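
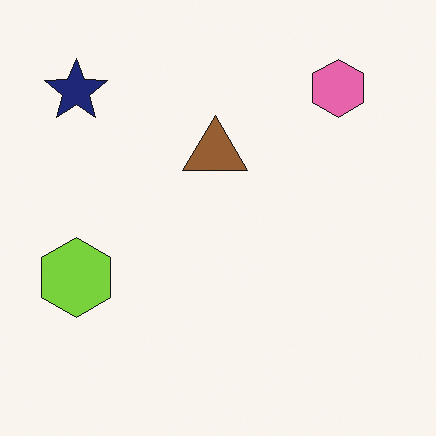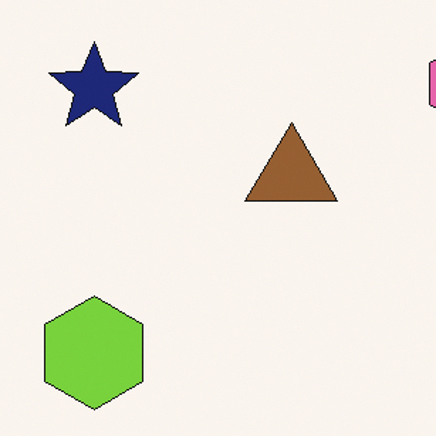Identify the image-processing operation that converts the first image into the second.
The second image is the first cropped to a modestly smaller region and rescaled.

The visible shapes are larger and the field of view is narrower; shapes near the original edges may be partly or wholly outside the frame — a crop-and-rescale.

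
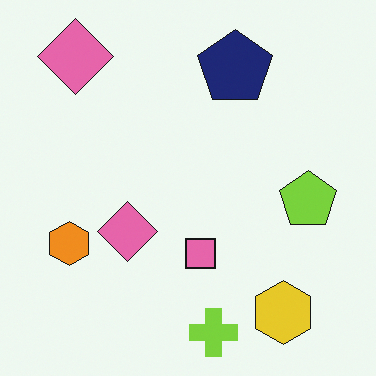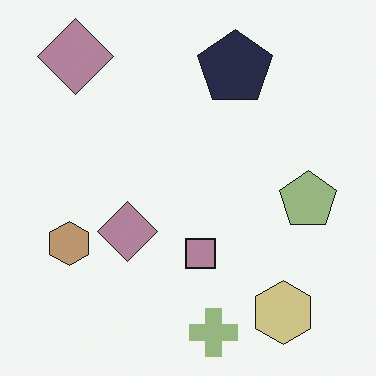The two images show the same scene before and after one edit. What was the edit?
This is the original image heavily desaturated.

All colors are more muted and greyish — a global saturation change.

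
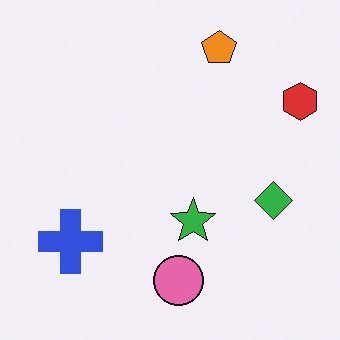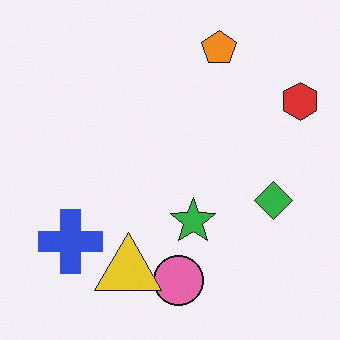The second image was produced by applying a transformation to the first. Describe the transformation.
This is the original image overlaid with an additional yellow triangle.

A yellow triangle appears in the second image that is absent from the first.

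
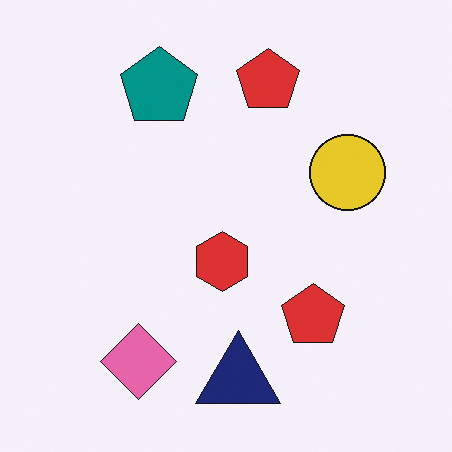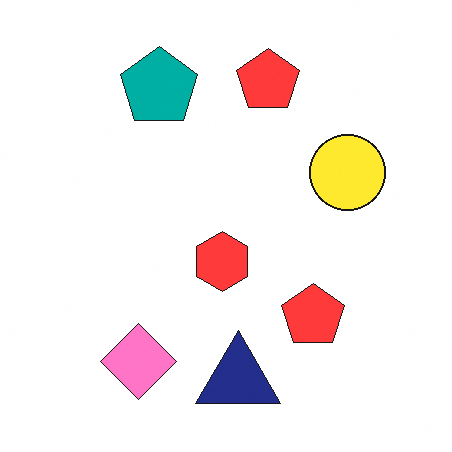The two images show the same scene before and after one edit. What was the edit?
This is the original image brightened a little.

Every pixel — background and shapes alike — is uniformly brightened.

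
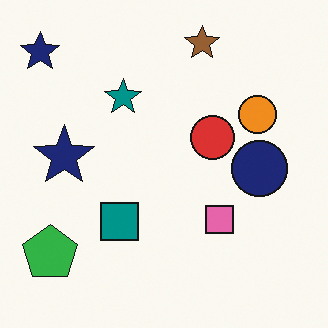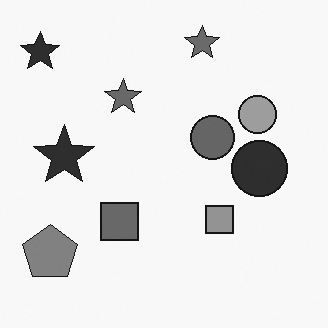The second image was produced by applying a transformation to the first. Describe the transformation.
The transformation is: converted to grayscale.

All color is removed — every shape is now a shade of grey.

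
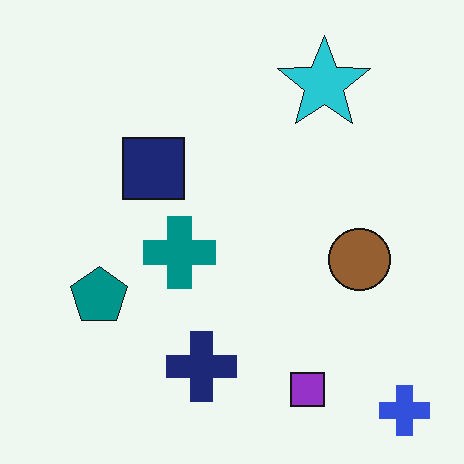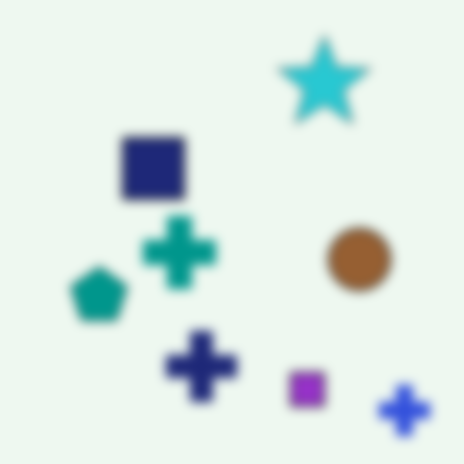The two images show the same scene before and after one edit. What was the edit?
Strongly gaussian-blurred.

Shape edges and outlines are uniformly softened across the whole image.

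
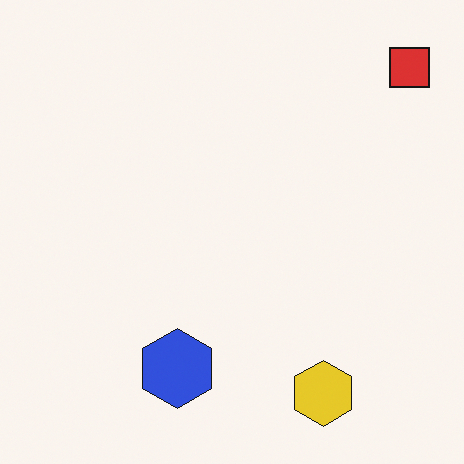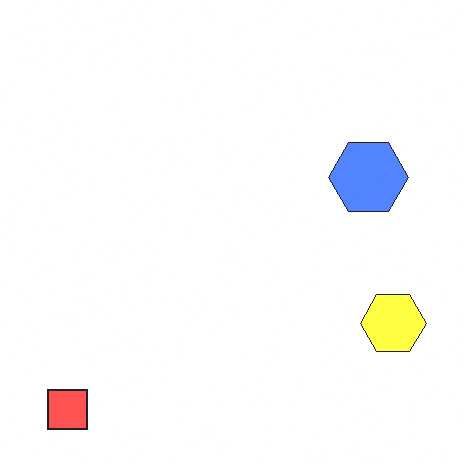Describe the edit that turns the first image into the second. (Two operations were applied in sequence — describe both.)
The image was transposed (reflected across the top-left ↔ bottom-right diagonal), then substantially brightened.

Shapes have swapped their row and column positions — what was in the top-right is now in the bottom-left — a diagonal reflection. Every pixel — background and shapes alike — is uniformly brightened.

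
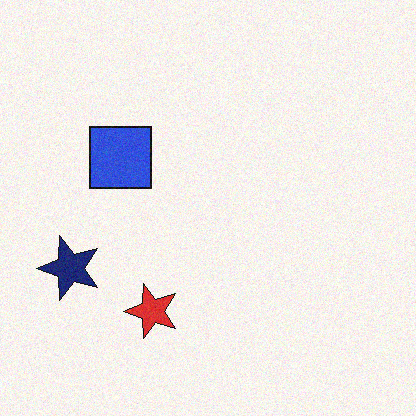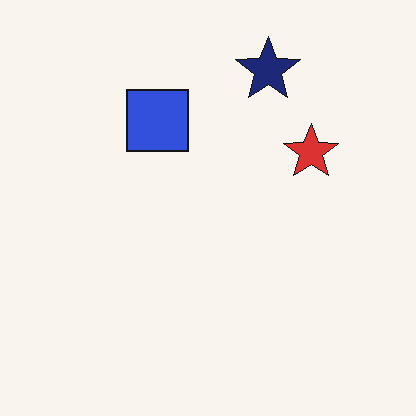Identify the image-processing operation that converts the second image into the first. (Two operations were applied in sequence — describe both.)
Transposed (reflected across the top-left ↔ bottom-right diagonal), then degraded with subtle gaussian noise.

Shapes have swapped their row and column positions — what was in the top-right is now in the bottom-left — a diagonal reflection. Random speckle covers the whole image, including the flat background.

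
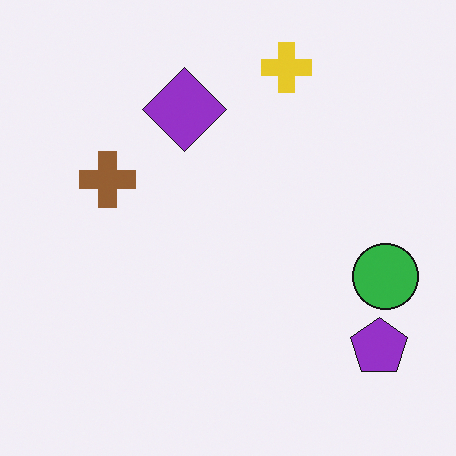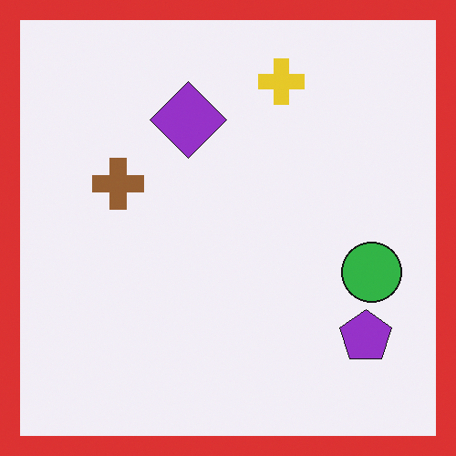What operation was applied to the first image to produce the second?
The image was framed with a red border.

A solid red frame runs around the edge of the second image, with the content slightly shrunk inside it.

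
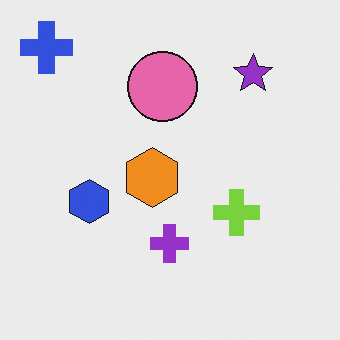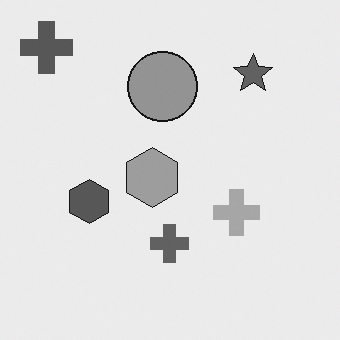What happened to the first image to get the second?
The transformation is: converted to grayscale.

All color is removed — every shape is now a shade of grey.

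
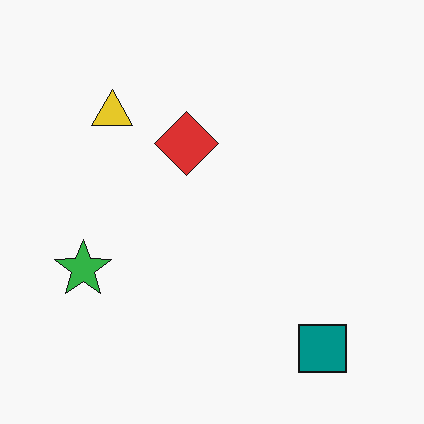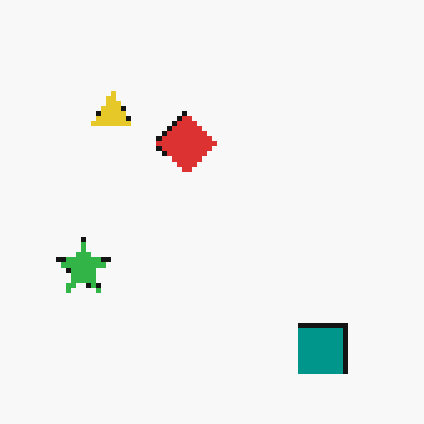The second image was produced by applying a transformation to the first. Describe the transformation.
This is the original image mildly pixelated.

Shapes are reduced to large square blocks; fine edges and outlines are lost — a downscale-then-upscale (mosaic) effect.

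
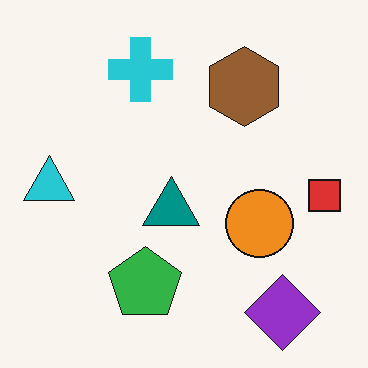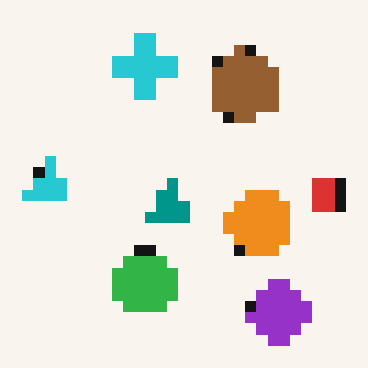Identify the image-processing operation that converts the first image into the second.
It was heavily pixelated into large blocks.

Shapes are reduced to large square blocks; fine edges and outlines are lost — a downscale-then-upscale (mosaic) effect.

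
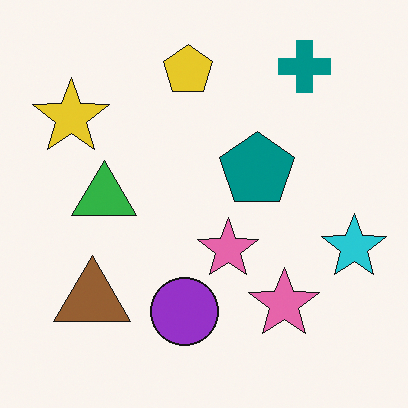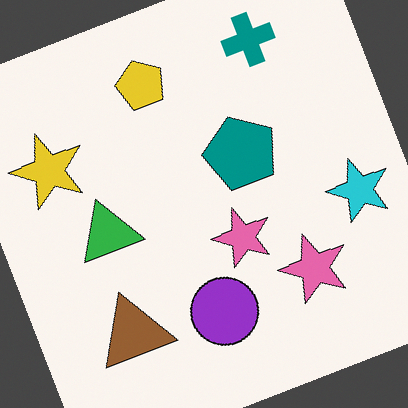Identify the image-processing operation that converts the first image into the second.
It was rotated counter-clockwise by a moderate amount.

Every shape is tilted by the same angle and the image corners show triangular fill wedges — a whole-image rotation by a non-right angle.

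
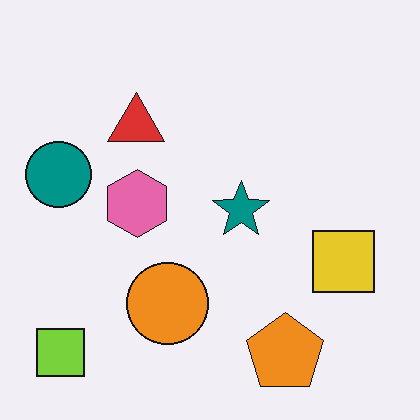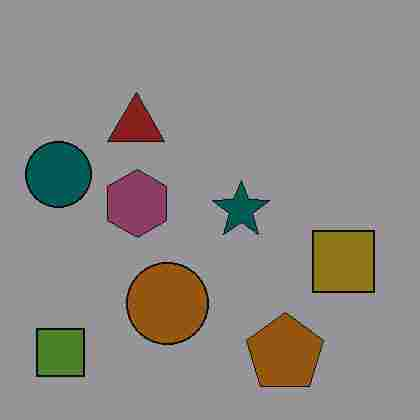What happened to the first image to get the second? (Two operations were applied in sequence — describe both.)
It was substantially darkened, then degraded with heavy JPEG compression.

Every pixel — background and shapes alike — is uniformly darkened. Blocky 8×8 compression artifacts appear around shape edges and the flat background shows ringing — characteristic JPEG degradation.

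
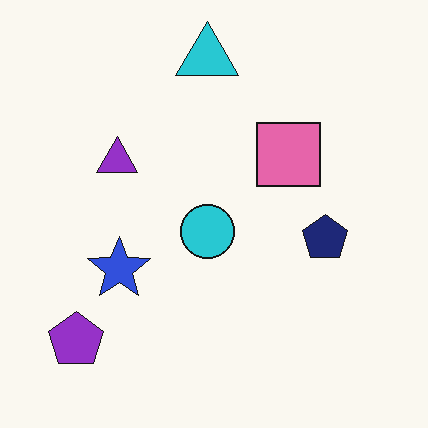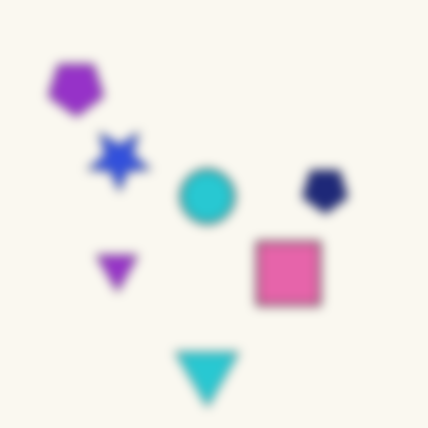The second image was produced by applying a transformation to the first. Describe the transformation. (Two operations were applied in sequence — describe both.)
The image was flipped vertically (top ↔ bottom), then strongly gaussian-blurred.

The cyan triangle is in the top of the first image and the bottom of the second — shapes on opposite sides of the horizontal midline have swapped in a mirror flip. Shape edges and outlines are uniformly softened across the whole image.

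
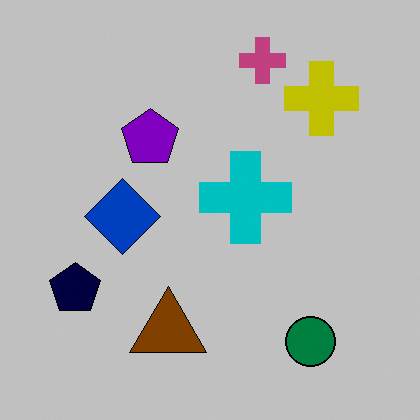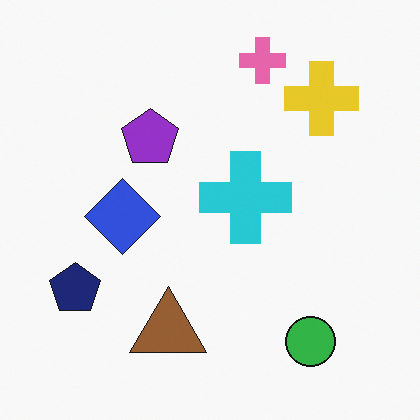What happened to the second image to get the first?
Heavily posterized to just a handful of flat colors.

Each flat color has snapped to a coarser quantized level — most visibly, the near-white background has dropped to a flat grey.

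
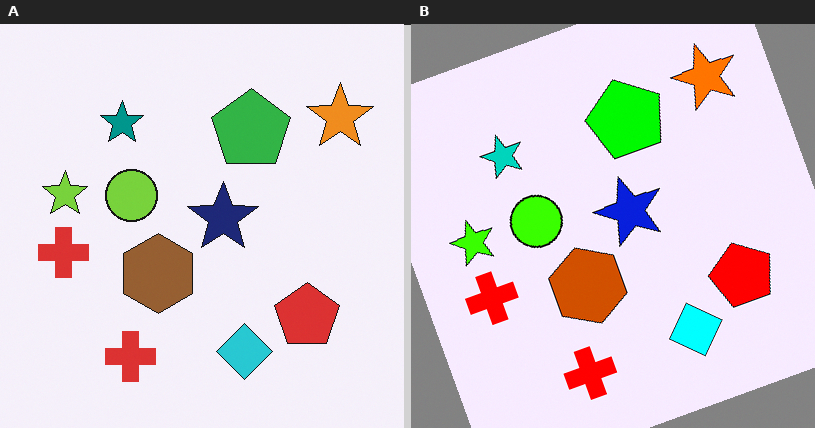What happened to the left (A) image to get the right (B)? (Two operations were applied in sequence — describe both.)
The right (B) image is the left (A) rotated counter-clockwise by a moderate amount, then heavily oversaturated.

Every shape is tilted by the same angle and the image corners show triangular fill wedges — a whole-image rotation by a non-right angle. All colors are more vivid — a global saturation change.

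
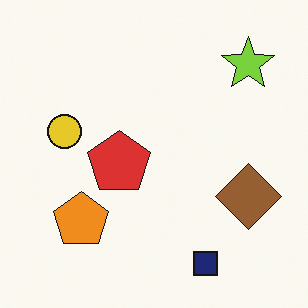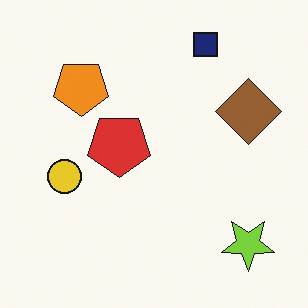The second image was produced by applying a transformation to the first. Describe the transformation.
Flipped vertically (top ↔ bottom).

The navy square is in the bottom of the first image and the top of the second — shapes on opposite sides of the horizontal midline have swapped in a mirror flip.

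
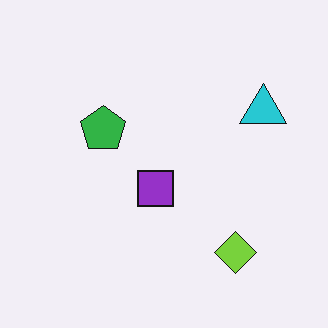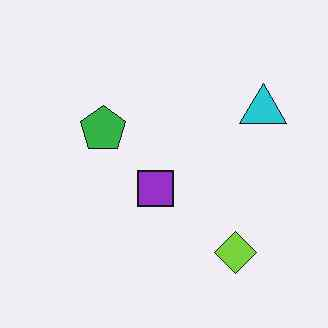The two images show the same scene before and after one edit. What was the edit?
The second image is the first given moderate JPEG compression.

Blocky 8×8 compression artifacts appear around shape edges and the flat background shows ringing — characteristic JPEG degradation.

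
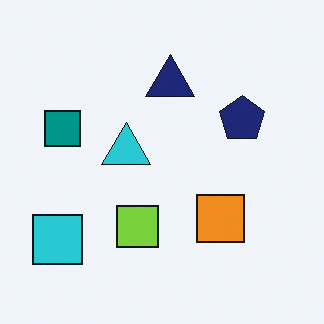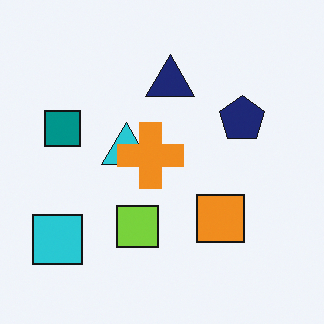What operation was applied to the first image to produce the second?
Overlaid with an additional orange cross.

An orange cross appears in the second image that is absent from the first.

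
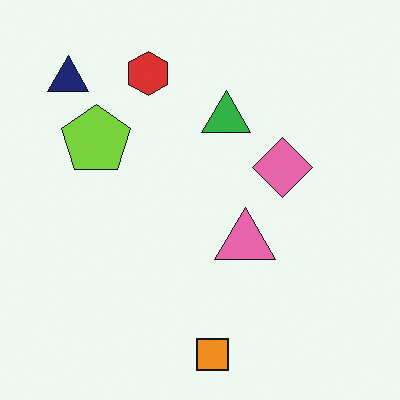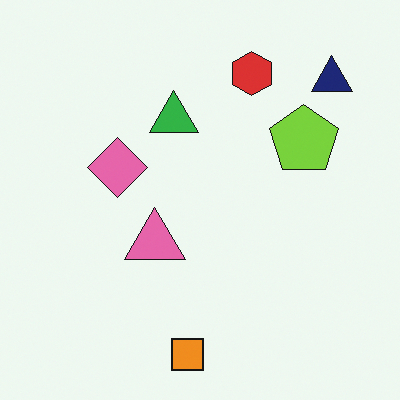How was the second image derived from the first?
This is the original image flipped horizontally (left ↔ right).

The navy triangle is in the top-left of the first image and the top-right of the second — shapes on opposite sides of the vertical midline have swapped in a mirror flip.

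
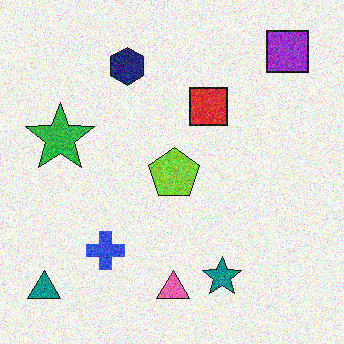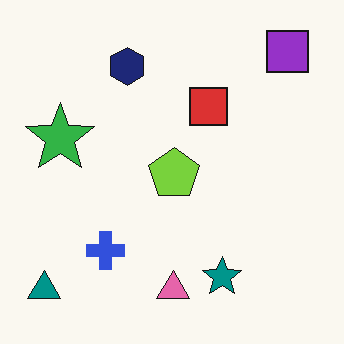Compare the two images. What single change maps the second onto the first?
This is the original image degraded with visible gaussian noise.

Random speckle covers the whole image, including the flat background.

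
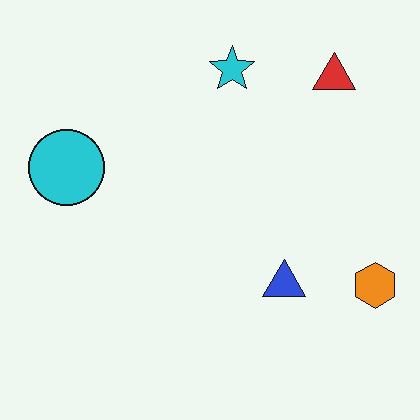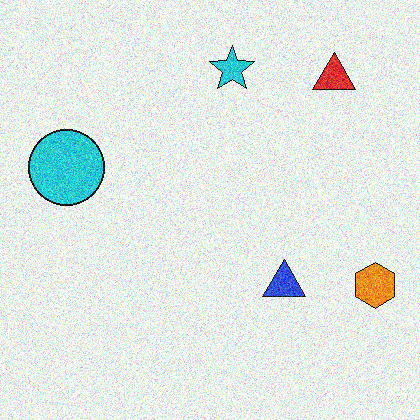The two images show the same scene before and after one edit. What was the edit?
Degraded with a thick layer of grain.

Random speckle covers the whole image, including the flat background.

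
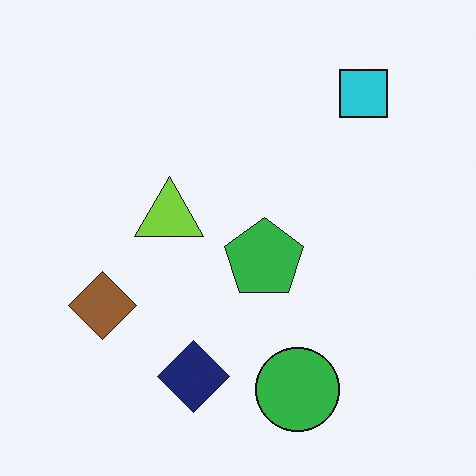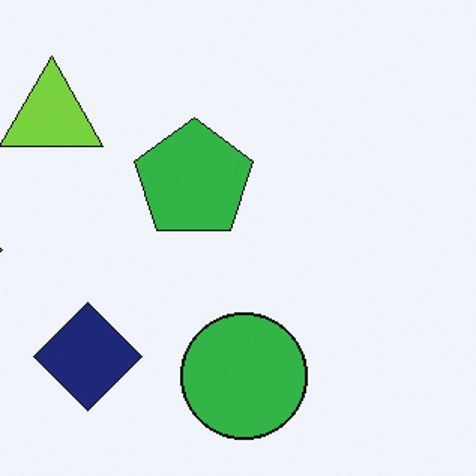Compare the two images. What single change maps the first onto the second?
The transformation is: cropped slightly and scaled back up.

The visible shapes are larger and the field of view is narrower; shapes near the original edges may be partly or wholly outside the frame — a crop-and-rescale.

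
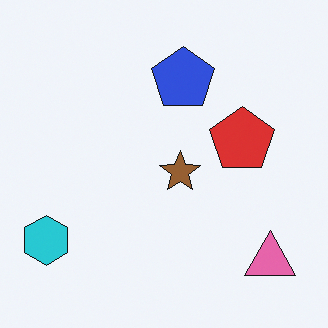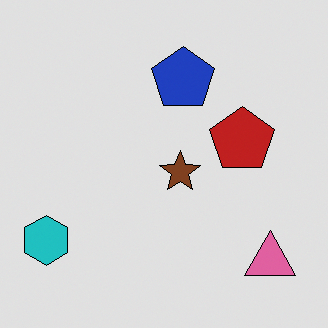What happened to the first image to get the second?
The second image is the first posterized to a reduced palette.

Each flat color has snapped to a coarser quantized level — most visibly, the near-white background has dropped to a flat grey.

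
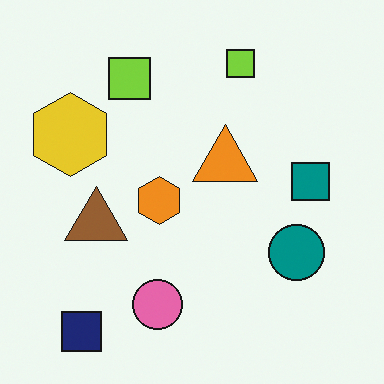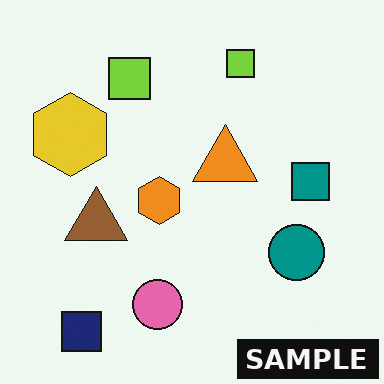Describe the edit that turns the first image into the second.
This is the original image watermarked with the text "SAMPLE" in the lower-right corner.

A dark label reading "SAMPLE" appears in the lower-right corner.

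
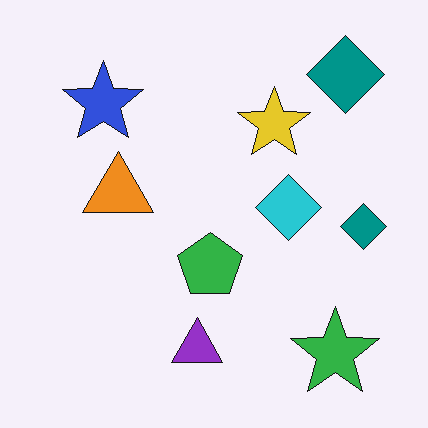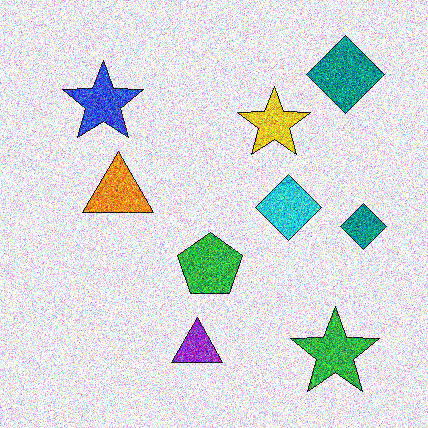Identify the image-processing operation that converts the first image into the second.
It was degraded with heavy additive noise.

Random speckle covers the whole image, including the flat background.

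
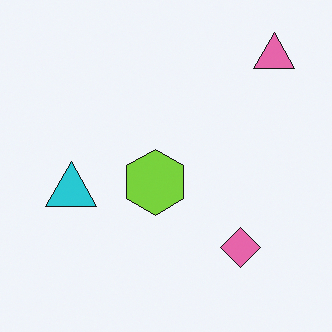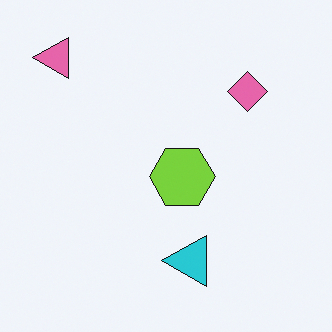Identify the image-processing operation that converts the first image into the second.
It was rotated 90° counter-clockwise.

The pink triangle sits in the top-right of the first image and the top-left of the second — consistent with a whole-image 90° counter-clockwise rotation.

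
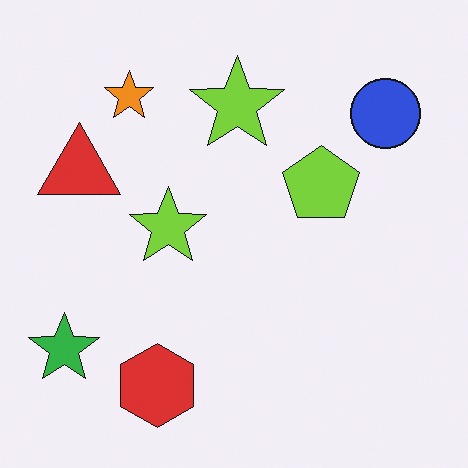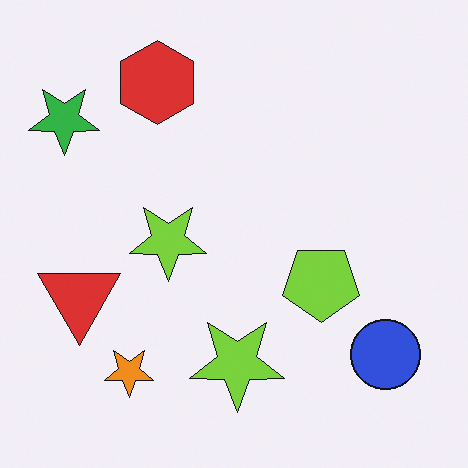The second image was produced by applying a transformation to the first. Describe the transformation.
The transformation is: flipped vertically (top ↔ bottom).

The red hexagon is in the bottom of the first image and the top of the second — shapes on opposite sides of the horizontal midline have swapped in a mirror flip.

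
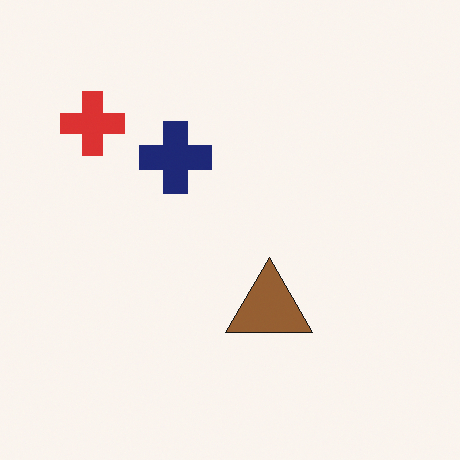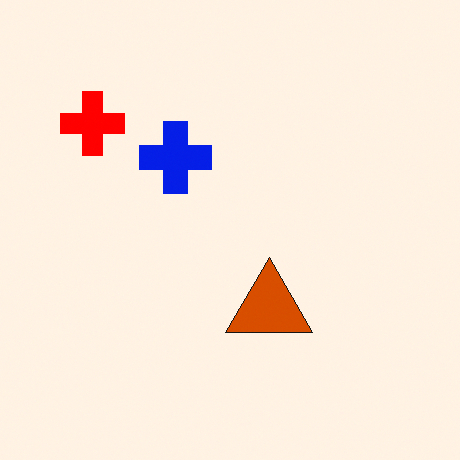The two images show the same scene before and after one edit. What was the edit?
It was heavily oversaturated.

All colors are more vivid — a global saturation change.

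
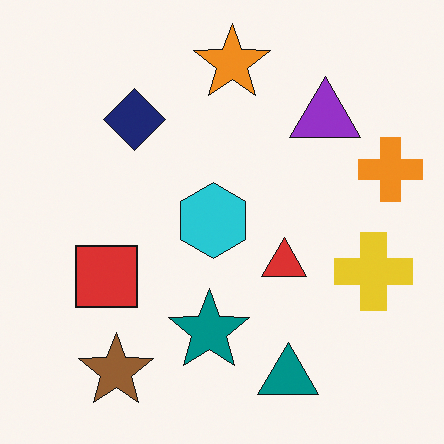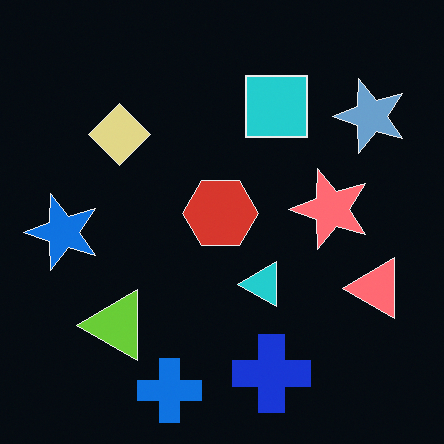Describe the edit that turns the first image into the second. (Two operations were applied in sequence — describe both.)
The transformation is: color-inverted (negative), then transposed (reflected across the top-left ↔ bottom-right diagonal).

The light background has become dark and every shape's color is its complement — a photographic negative. Shapes have swapped their row and column positions — what was in the top-right is now in the bottom-left — a diagonal reflection.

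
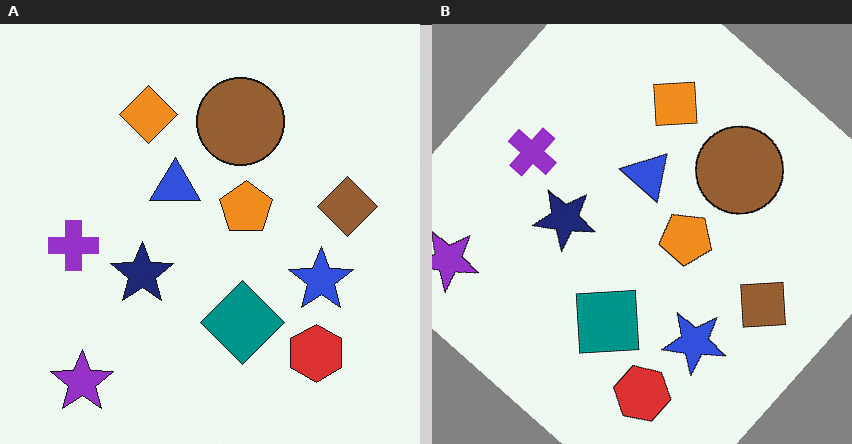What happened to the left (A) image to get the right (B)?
Rotated clockwise by a large amount — several tens of degrees.

Every shape is tilted by the same angle and the image corners show triangular fill wedges — a whole-image rotation by a non-right angle.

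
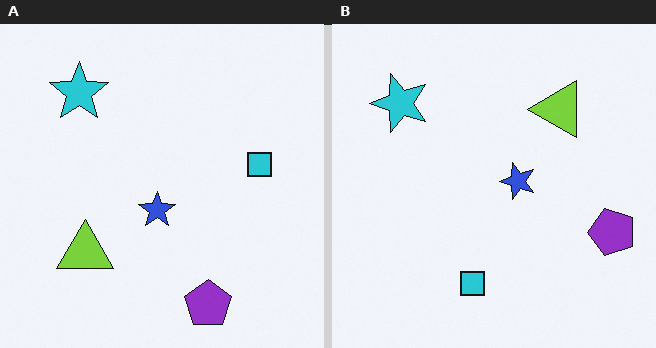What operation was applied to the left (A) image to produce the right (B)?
The image was transposed (reflected across the top-left ↔ bottom-right diagonal).

Shapes have swapped their row and column positions — what was in the top-right is now in the bottom-left — a diagonal reflection.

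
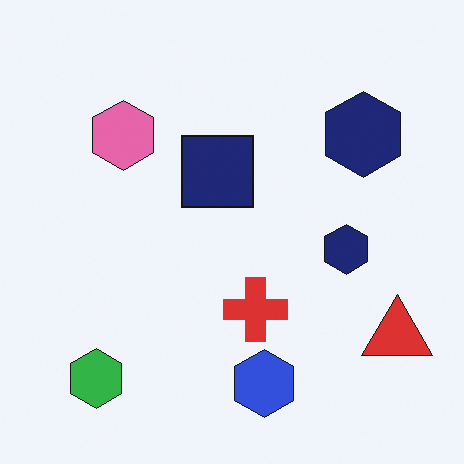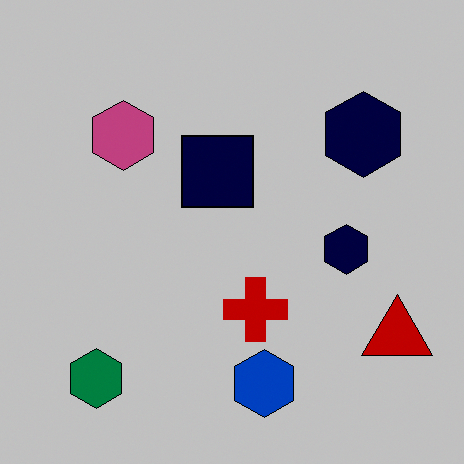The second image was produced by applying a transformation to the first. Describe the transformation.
It was heavily posterized to just a handful of flat colors.

Each flat color has snapped to a coarser quantized level — most visibly, the near-white background has dropped to a flat grey.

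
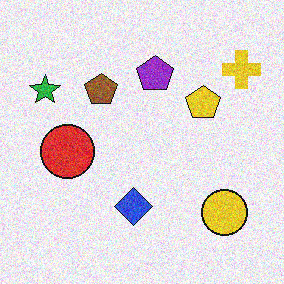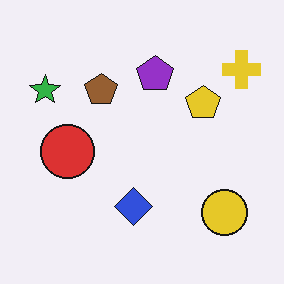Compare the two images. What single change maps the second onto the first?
The transformation is: degraded with moderate additive noise.

Random speckle covers the whole image, including the flat background.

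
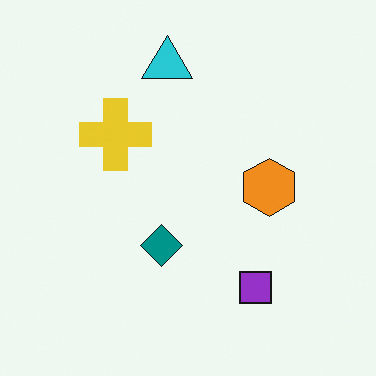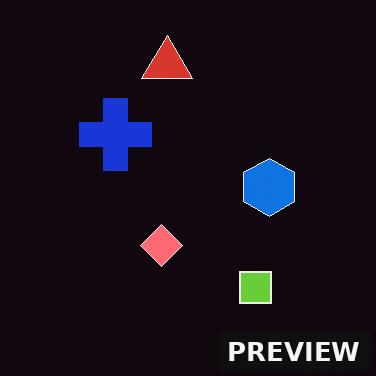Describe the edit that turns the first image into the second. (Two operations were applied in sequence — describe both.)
The image was color-inverted (negative), then watermarked with the text "PREVIEW" in the lower-right corner.

The light background has become dark and every shape's color is its complement — a photographic negative. A dark label reading "PREVIEW" appears in the lower-right corner.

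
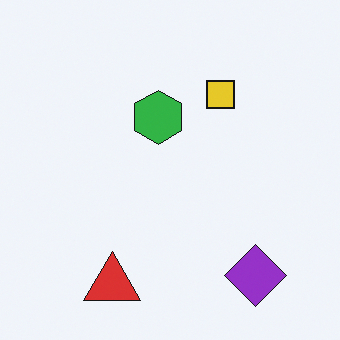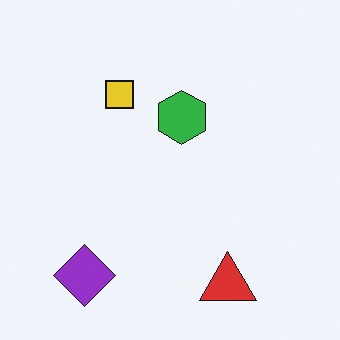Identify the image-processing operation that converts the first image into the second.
The second image is the first flipped horizontally (left ↔ right).

The purple diamond is in the bottom-right of the first image and the bottom-left of the second — shapes on opposite sides of the vertical midline have swapped in a mirror flip.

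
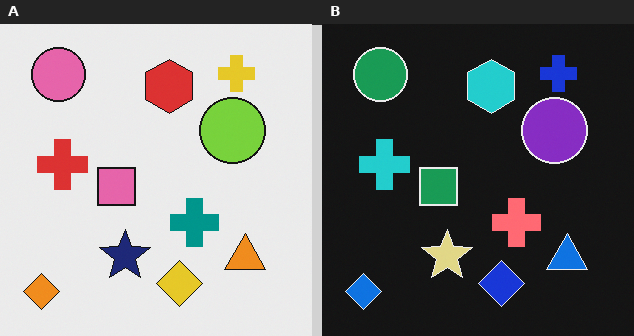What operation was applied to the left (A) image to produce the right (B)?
The image was color-inverted (negative).

The light background has become dark and every shape's color is its complement — a photographic negative.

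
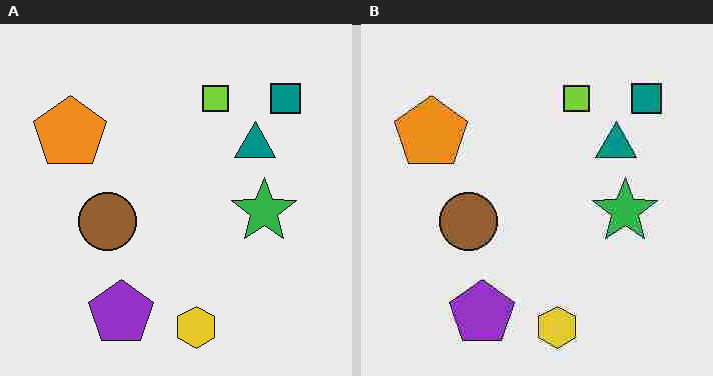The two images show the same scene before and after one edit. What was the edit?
It was heavily JPEG-compressed with obvious blocking artifacts.

Blocky 8×8 compression artifacts appear around shape edges and the flat background shows ringing — characteristic JPEG degradation.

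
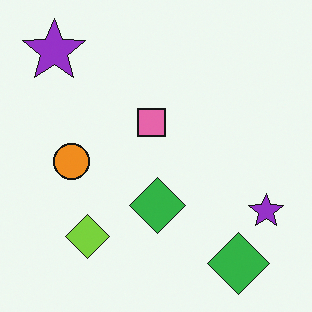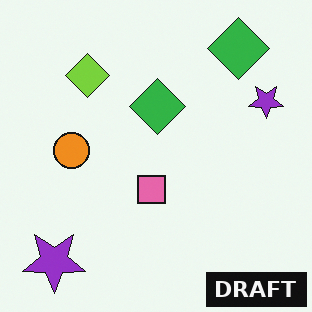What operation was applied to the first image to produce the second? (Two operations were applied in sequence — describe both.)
Flipped vertically (top ↔ bottom), then watermarked with the text "DRAFT" in the lower-right corner.

The lime diamond is in the bottom-left of the first image and the top-left of the second — shapes on opposite sides of the horizontal midline have swapped in a mirror flip. A dark label reading "DRAFT" appears in the lower-right corner.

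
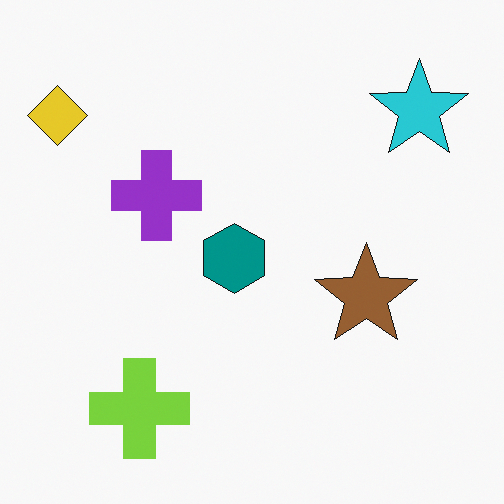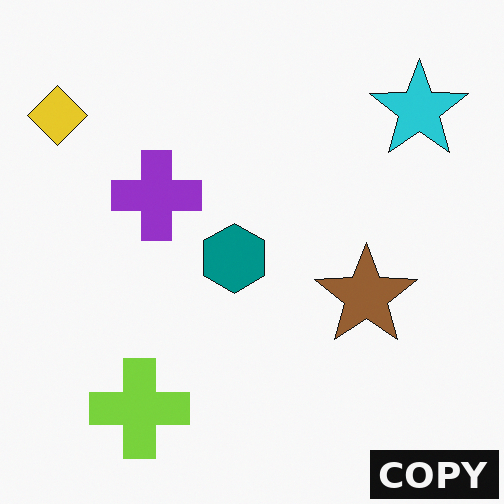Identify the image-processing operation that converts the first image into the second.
The transformation is: watermarked with the text "COPY" in the lower-right corner.

A dark label reading "COPY" appears in the lower-right corner.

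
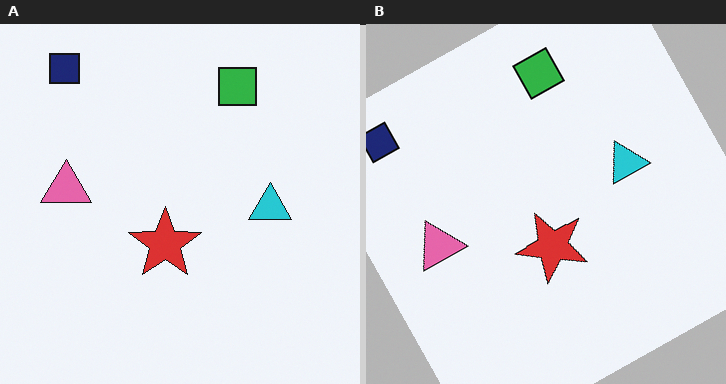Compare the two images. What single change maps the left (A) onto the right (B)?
Rotated counter-clockwise by a moderate amount.

Every shape is tilted by the same angle and the image corners show triangular fill wedges — a whole-image rotation by a non-right angle.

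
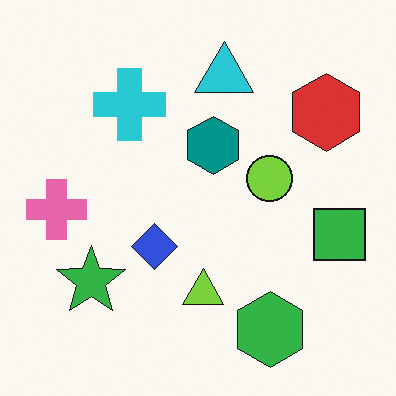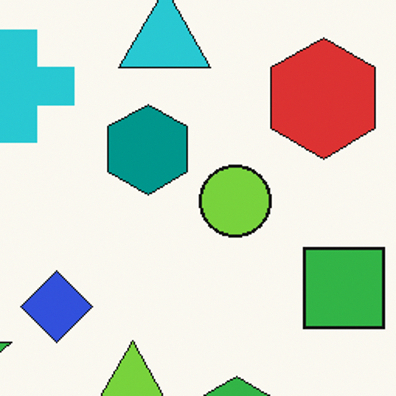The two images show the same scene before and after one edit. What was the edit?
This is the original image cropped to a modestly smaller region and rescaled.

The visible shapes are larger and the field of view is narrower; shapes near the original edges may be partly or wholly outside the frame — a crop-and-rescale.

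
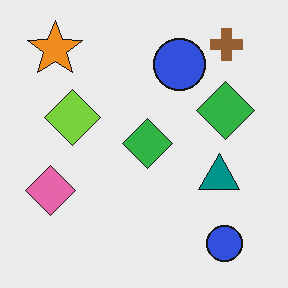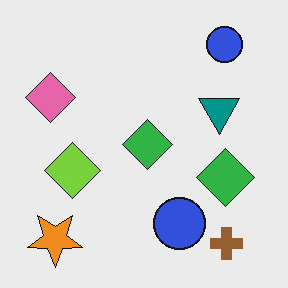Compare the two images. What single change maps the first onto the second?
This is the original image flipped vertically (top ↔ bottom).

The brown cross is in the top-right of the first image and the bottom-right of the second — shapes on opposite sides of the horizontal midline have swapped in a mirror flip.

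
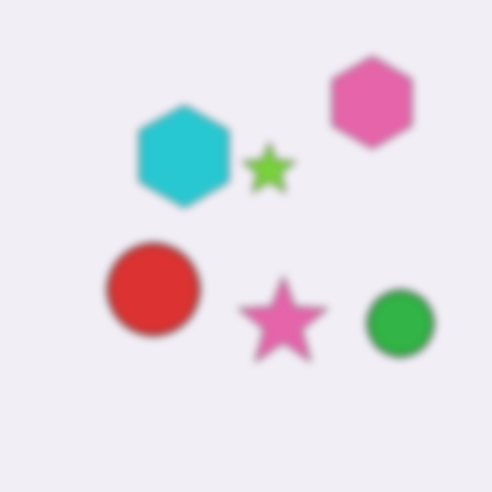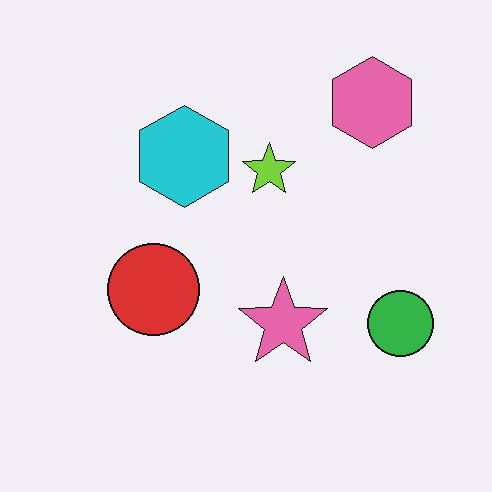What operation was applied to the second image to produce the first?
The first image is the second noticeably gaussian-blurred.

Shape edges and outlines are uniformly softened across the whole image.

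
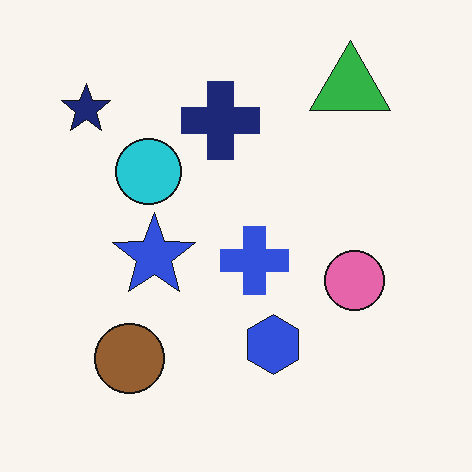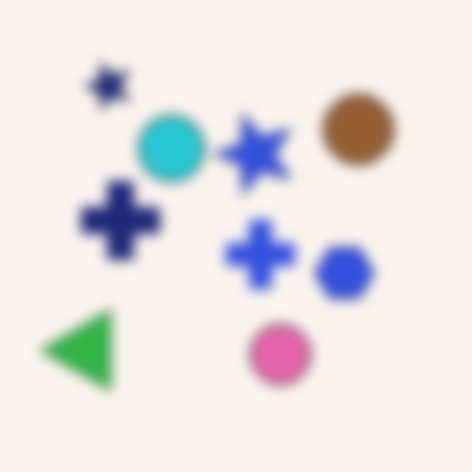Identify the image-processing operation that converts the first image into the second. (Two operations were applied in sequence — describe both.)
This is the original image strongly gaussian-blurred, then transposed (reflected across the top-left ↔ bottom-right diagonal).

Shape edges and outlines are uniformly softened across the whole image. Shapes have swapped their row and column positions — what was in the top-right is now in the bottom-left — a diagonal reflection.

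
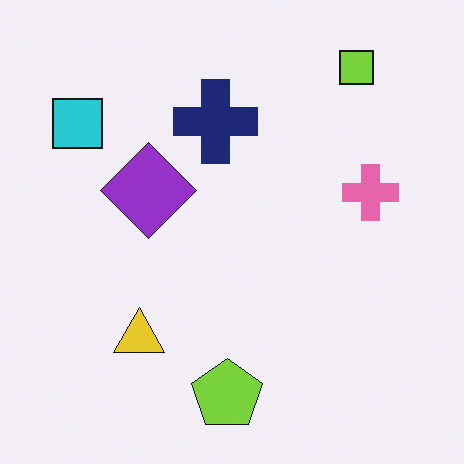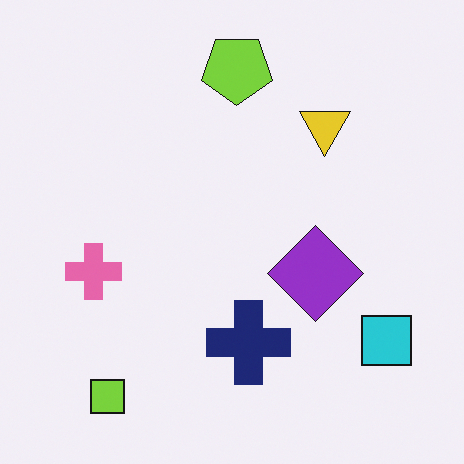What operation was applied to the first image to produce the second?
The image was rotated 180°.

The lime square sits in the top-right of the first image and the bottom-left of the second — consistent with a whole-image 180° rotation.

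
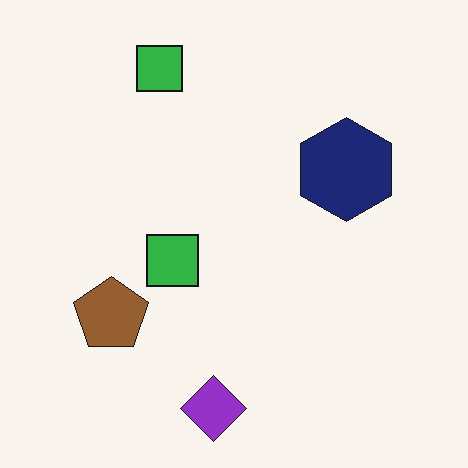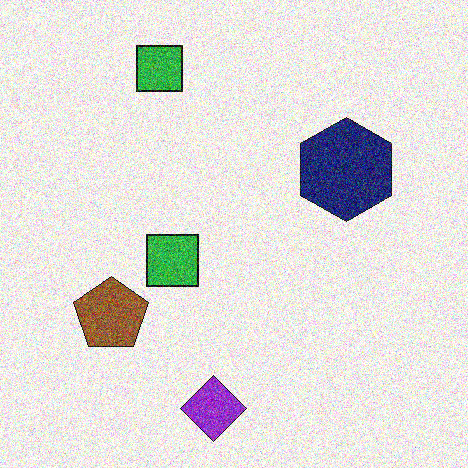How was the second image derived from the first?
This is the original image degraded with heavy additive noise.

Random speckle covers the whole image, including the flat background.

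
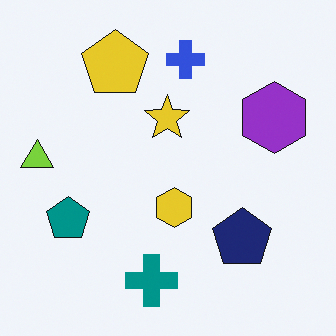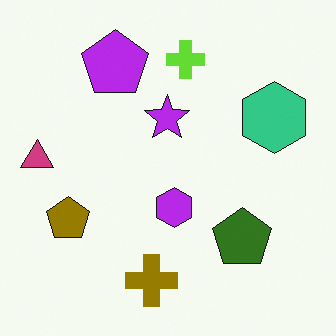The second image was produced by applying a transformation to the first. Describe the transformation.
The image was hue-shifted through roughly half the color wheel.

Every shape's color has rotated by the same amount around the hue wheel — a uniform hue shift.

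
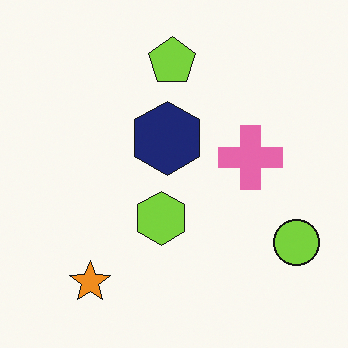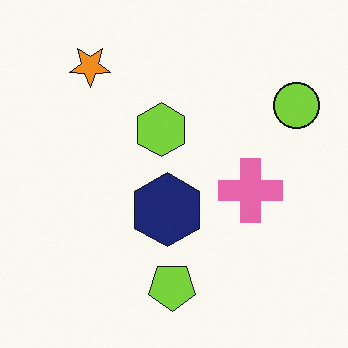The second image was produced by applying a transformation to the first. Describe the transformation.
The second image is the first flipped vertically (top ↔ bottom).

The lime pentagon is in the top of the first image and the bottom of the second — shapes on opposite sides of the horizontal midline have swapped in a mirror flip.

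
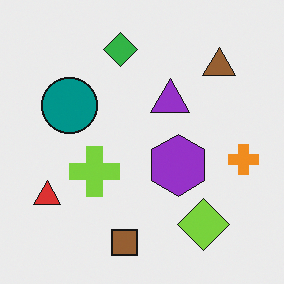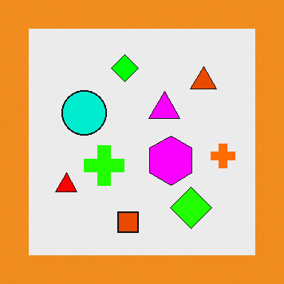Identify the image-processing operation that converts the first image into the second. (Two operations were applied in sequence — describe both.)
Made much more vivid (saturation change), then framed with a orange border.

All colors are more vivid — a global saturation change. A solid orange frame runs around the edge of the second image, with the content slightly shrunk inside it.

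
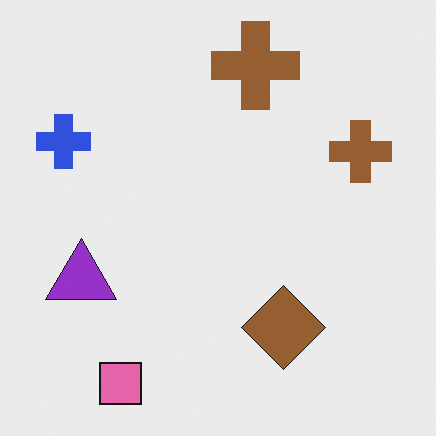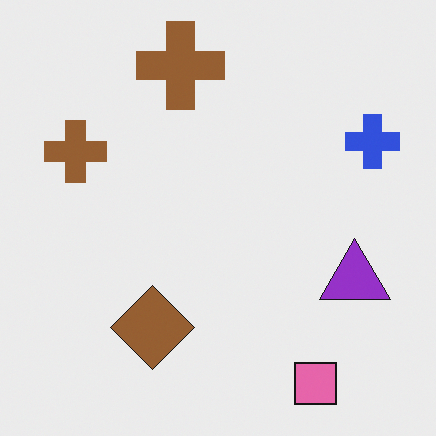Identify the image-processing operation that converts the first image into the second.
This is the original image flipped horizontally (left ↔ right).

The blue cross is in the top-left of the first image and the top-right of the second — shapes on opposite sides of the vertical midline have swapped in a mirror flip.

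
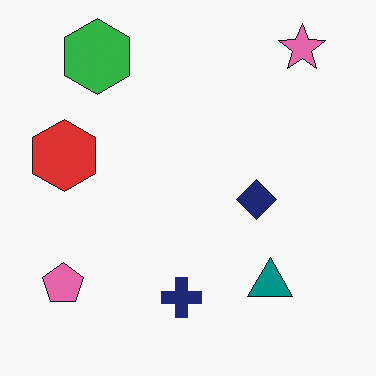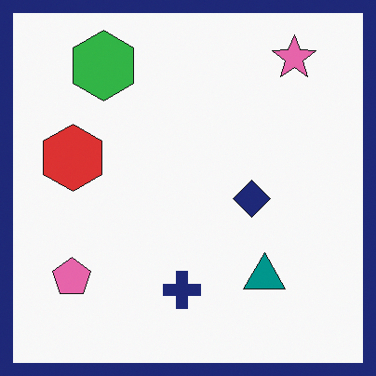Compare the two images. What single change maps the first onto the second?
It was framed with a navy border.

A solid navy frame runs around the edge of the second image, with the content slightly shrunk inside it.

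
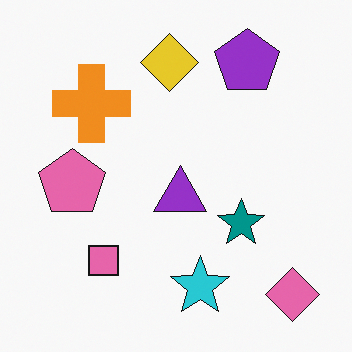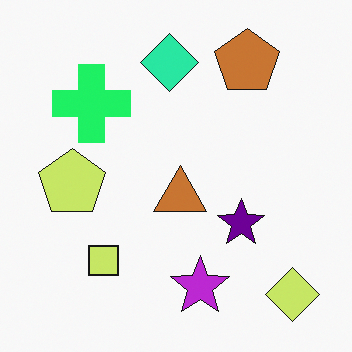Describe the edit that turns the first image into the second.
This is the original image hue-shifted noticeably.

Every shape's color has rotated by the same amount around the hue wheel — a uniform hue shift.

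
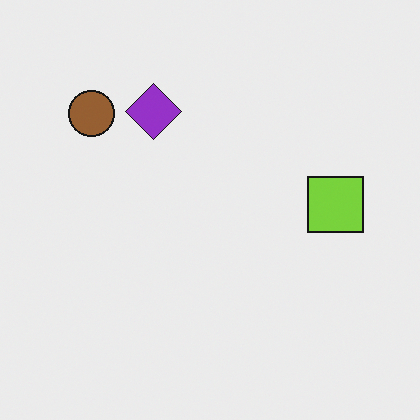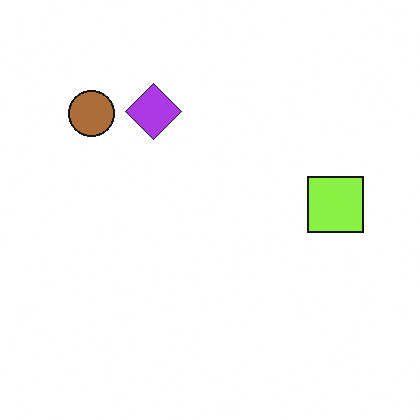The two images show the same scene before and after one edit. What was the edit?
It was slightly brightened.

Every pixel — background and shapes alike — is uniformly brightened.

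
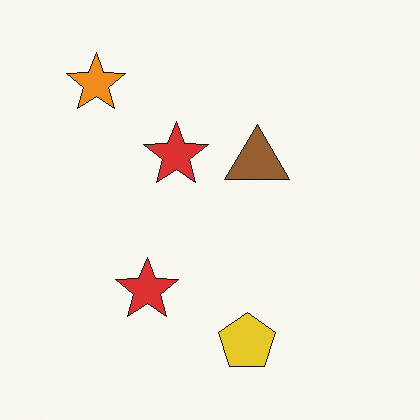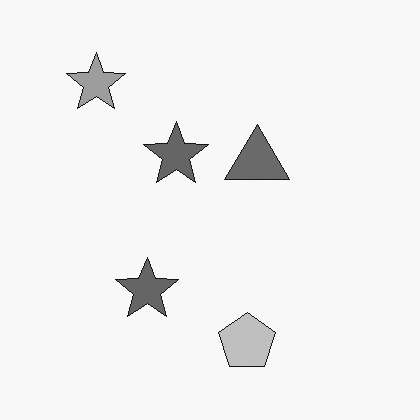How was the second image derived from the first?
The second image is the first converted to grayscale.

All color is removed — every shape is now a shade of grey.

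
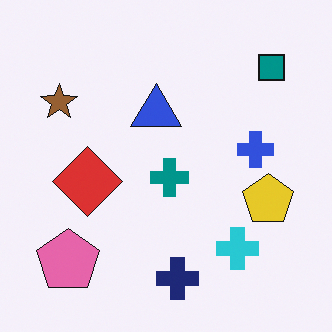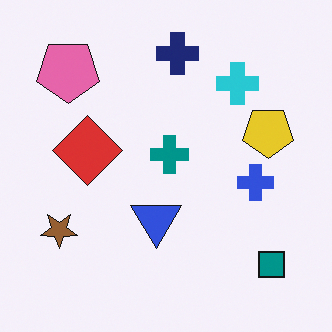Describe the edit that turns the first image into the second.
It was flipped vertically (top ↔ bottom).

The navy cross is in the bottom of the first image and the top of the second — shapes on opposite sides of the horizontal midline have swapped in a mirror flip.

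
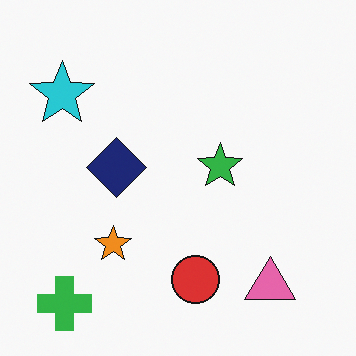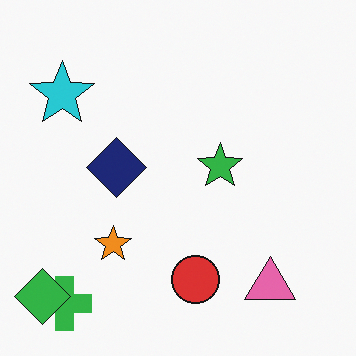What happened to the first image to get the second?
The second image is the first overlaid with an additional green diamond.

A green diamond appears in the second image that is absent from the first.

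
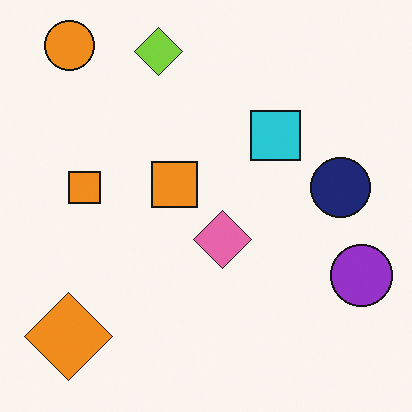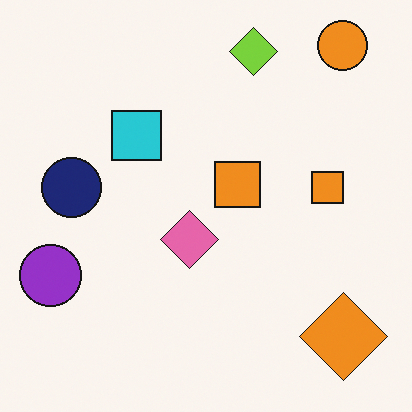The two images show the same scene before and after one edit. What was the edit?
The image was flipped horizontally (left ↔ right).

The purple circle is in the bottom-right of the first image and the bottom-left of the second — shapes on opposite sides of the vertical midline have swapped in a mirror flip.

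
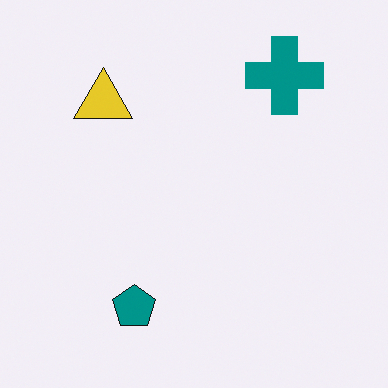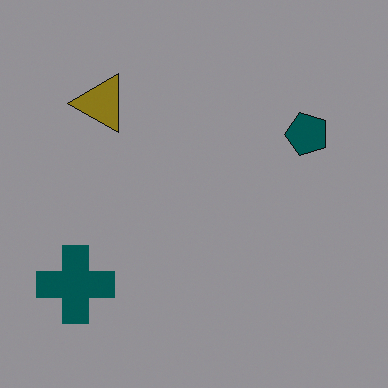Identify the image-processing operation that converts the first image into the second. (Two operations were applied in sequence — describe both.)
The second image is the first substantially darkened, then transposed (reflected across the top-left ↔ bottom-right diagonal).

Every pixel — background and shapes alike — is uniformly darkened. Shapes have swapped their row and column positions — what was in the top-right is now in the bottom-left — a diagonal reflection.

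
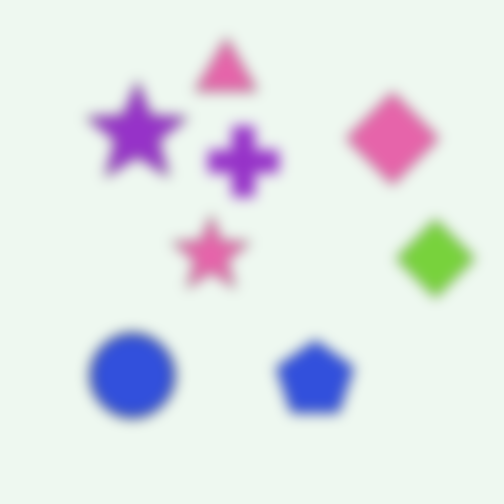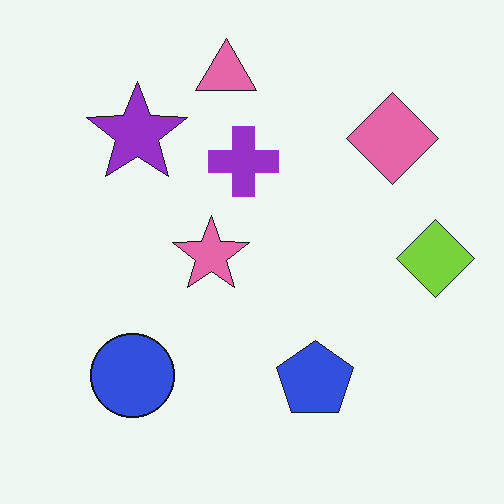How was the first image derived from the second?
It was heavily blurred.

Shape edges and outlines are uniformly softened across the whole image.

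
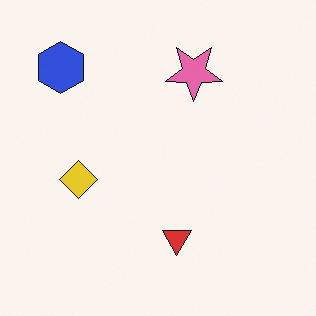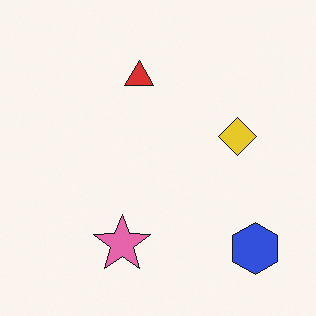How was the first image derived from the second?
It was rotated 180°.

The blue hexagon sits in the bottom-right of the second image and the top-left of the first — consistent with a whole-image 180° rotation.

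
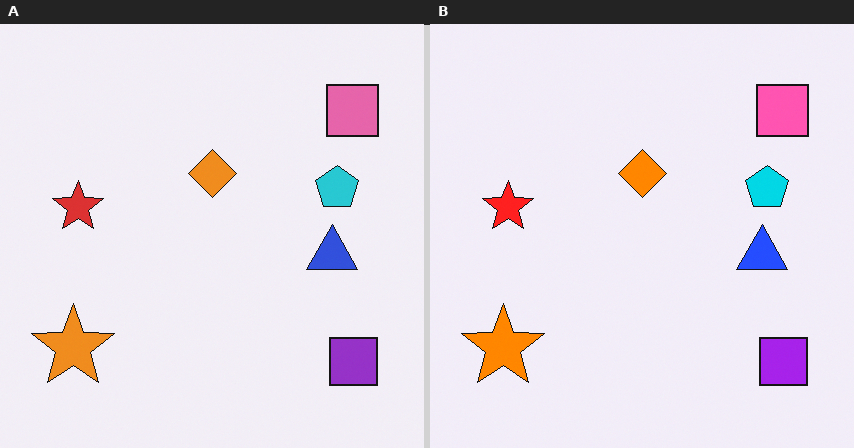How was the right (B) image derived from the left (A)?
It was slightly oversaturated.

All colors are more vivid — a global saturation change.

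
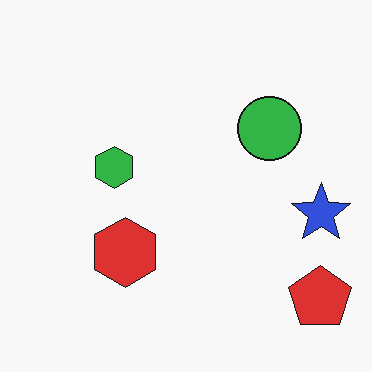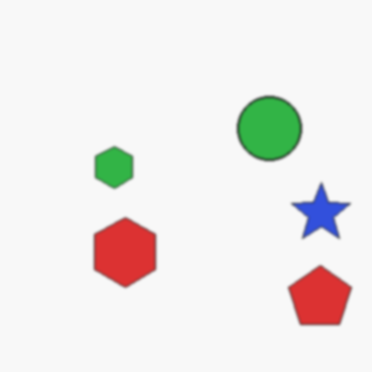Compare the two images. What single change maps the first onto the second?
This is the original image lightly blurred.

Shape edges and outlines are uniformly softened across the whole image.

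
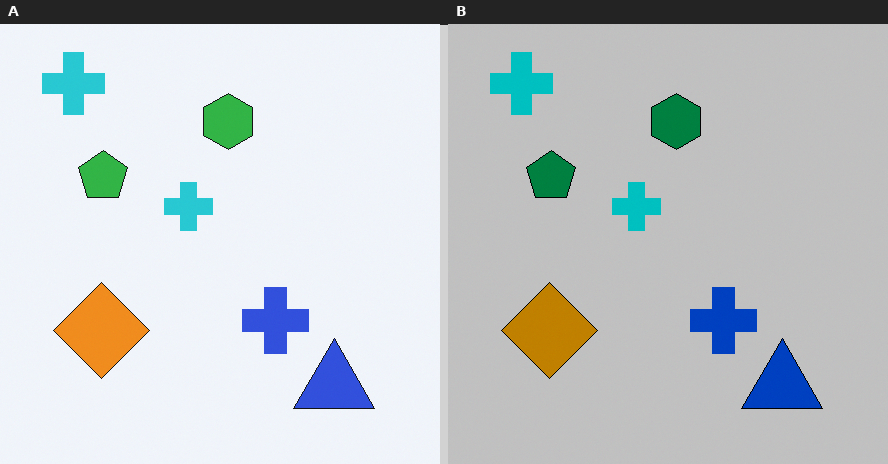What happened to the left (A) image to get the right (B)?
Heavily posterized to just a handful of flat colors.

Each flat color has snapped to a coarser quantized level — most visibly, the near-white background has dropped to a flat grey.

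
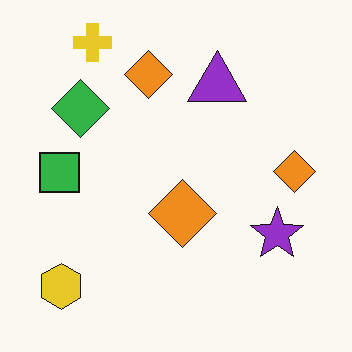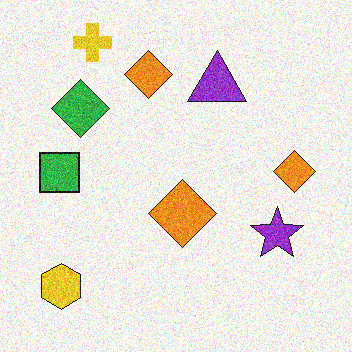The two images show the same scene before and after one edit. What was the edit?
The second image is the first degraded with visible gaussian noise.

Random speckle covers the whole image, including the flat background.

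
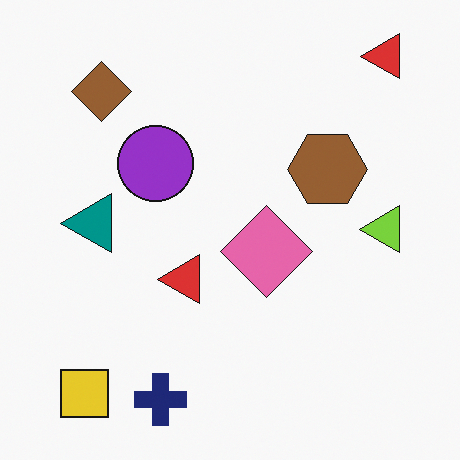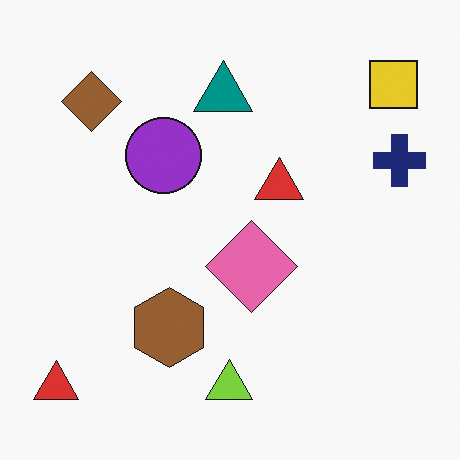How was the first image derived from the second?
This is the original image transposed (reflected across the top-left ↔ bottom-right diagonal).

Shapes have swapped their row and column positions — what was in the top-right is now in the bottom-left — a diagonal reflection.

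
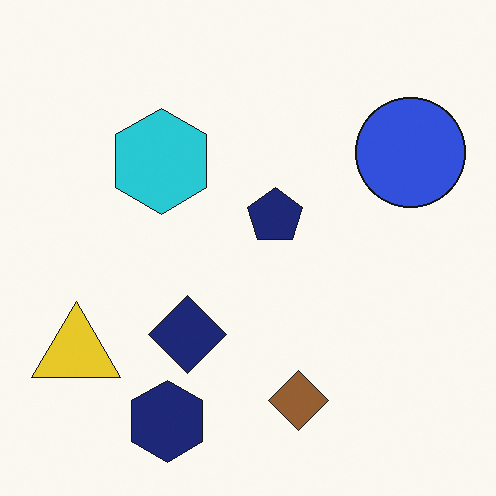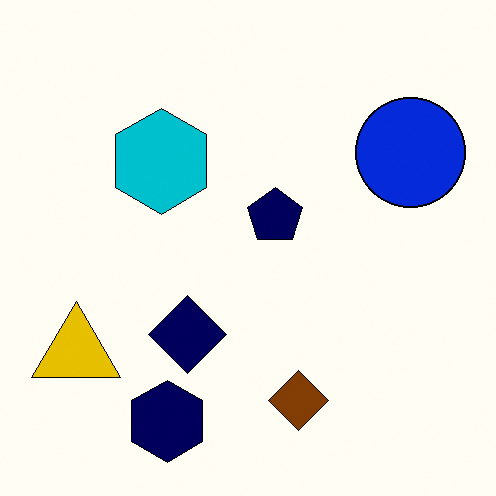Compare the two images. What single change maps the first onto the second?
Given slightly increased contrast.

Tones are pushed away from mid-grey across the whole image — a global contrast change.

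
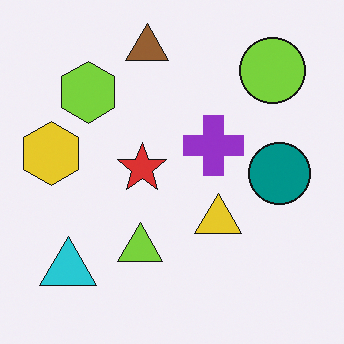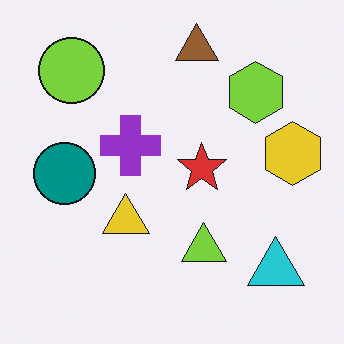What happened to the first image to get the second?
It was flipped horizontally (left ↔ right).

The yellow hexagon is in the left of the first image and the right of the second — shapes on opposite sides of the vertical midline have swapped in a mirror flip.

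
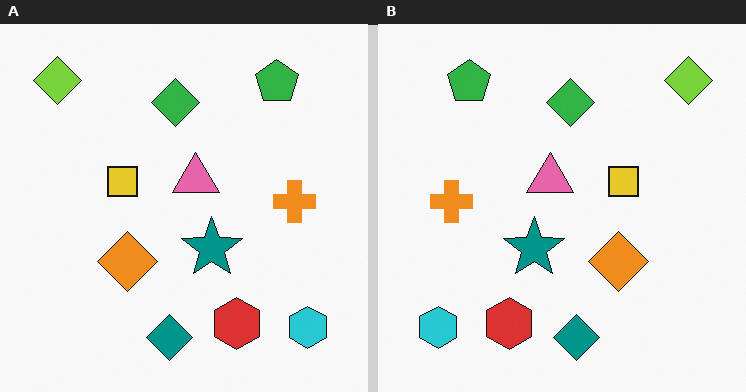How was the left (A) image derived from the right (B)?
The image was flipped horizontally (left ↔ right).

The lime diamond is in the top-right of the right (B) image and the top-left of the left (A) — shapes on opposite sides of the vertical midline have swapped in a mirror flip.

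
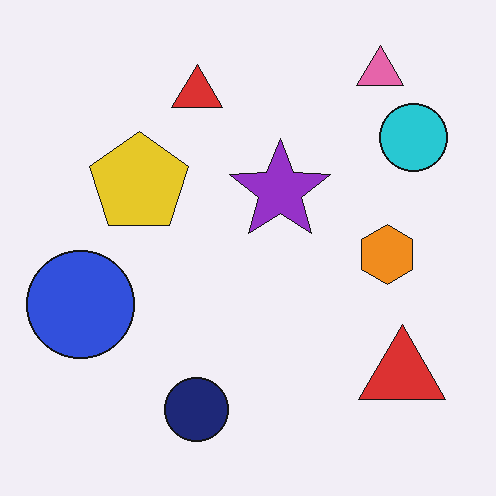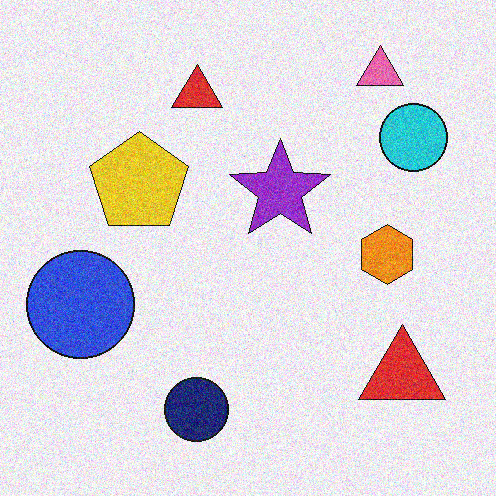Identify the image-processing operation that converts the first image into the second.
The transformation is: degraded with visible gaussian noise.

Random speckle covers the whole image, including the flat background.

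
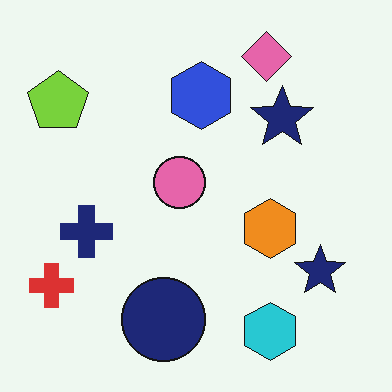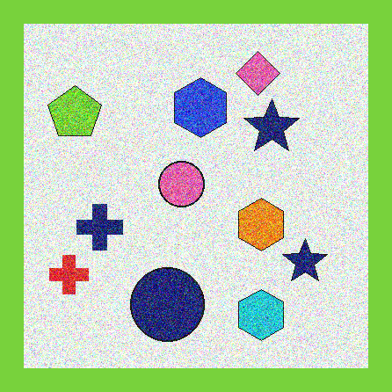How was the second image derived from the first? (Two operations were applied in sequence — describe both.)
The transformation is: degraded with strong gaussian noise, then framed with a lime border.

Random speckle covers the whole image, including the flat background. A solid lime frame runs around the edge of the second image, with the content slightly shrunk inside it.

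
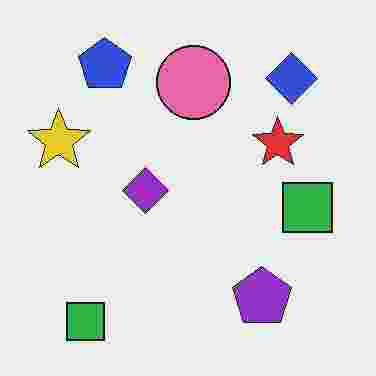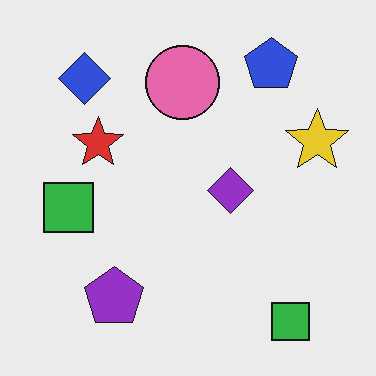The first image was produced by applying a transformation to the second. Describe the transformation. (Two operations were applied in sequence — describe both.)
It was flipped horizontally (left ↔ right), then degraded with heavy JPEG compression.

The yellow star is in the right of the second image and the left of the first — shapes on opposite sides of the vertical midline have swapped in a mirror flip. Blocky 8×8 compression artifacts appear around shape edges and the flat background shows ringing — characteristic JPEG degradation.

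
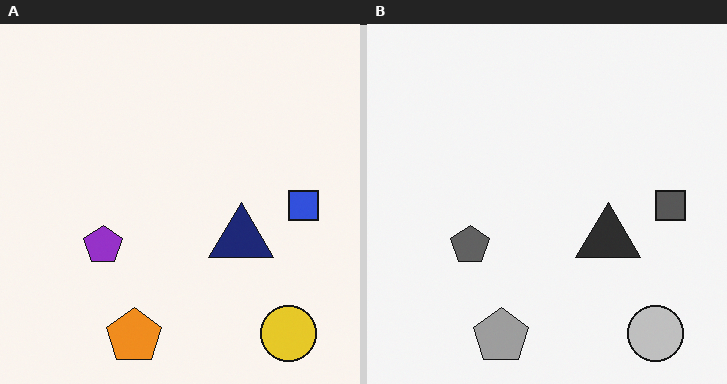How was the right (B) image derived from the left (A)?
Converted to grayscale.

All color is removed — every shape is now a shade of grey.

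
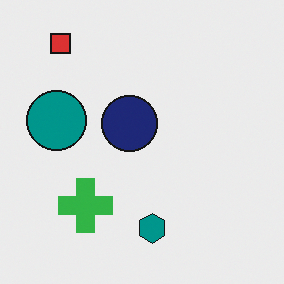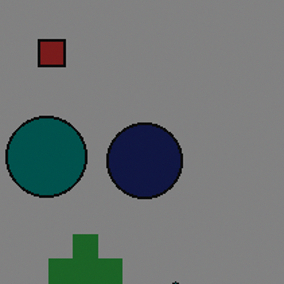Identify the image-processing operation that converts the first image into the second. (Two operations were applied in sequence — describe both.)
The image was cropped slightly and scaled back up, then noticeably darkened.

The visible shapes are larger and the field of view is narrower; shapes near the original edges may be partly or wholly outside the frame — a crop-and-rescale. Every pixel — background and shapes alike — is uniformly darkened.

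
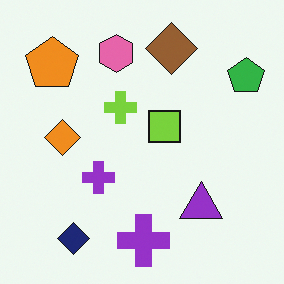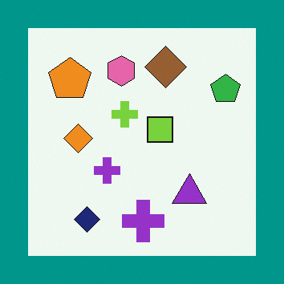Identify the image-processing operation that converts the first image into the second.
This is the original image framed with a teal border.

A solid teal frame runs around the edge of the second image, with the content slightly shrunk inside it.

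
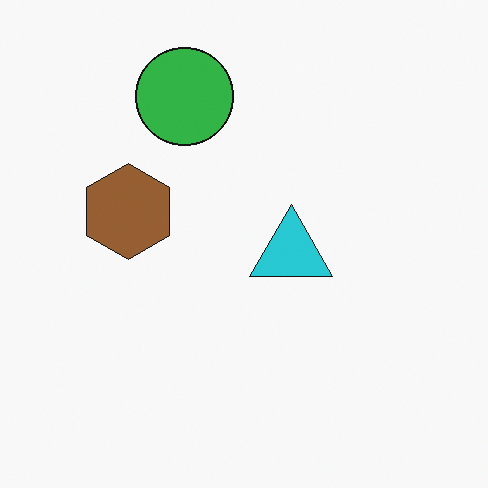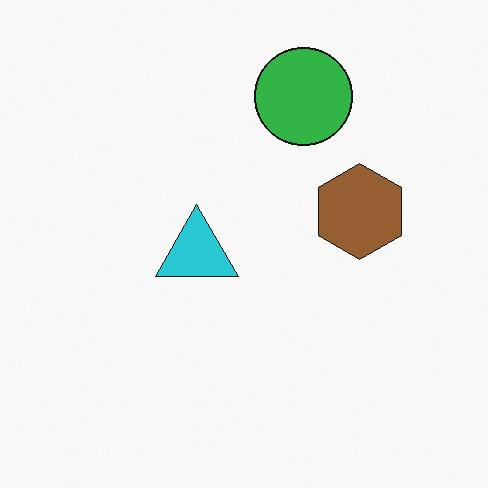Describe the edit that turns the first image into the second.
Flipped horizontally (left ↔ right).

The brown hexagon is in the left of the first image and the right of the second — shapes on opposite sides of the vertical midline have swapped in a mirror flip.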